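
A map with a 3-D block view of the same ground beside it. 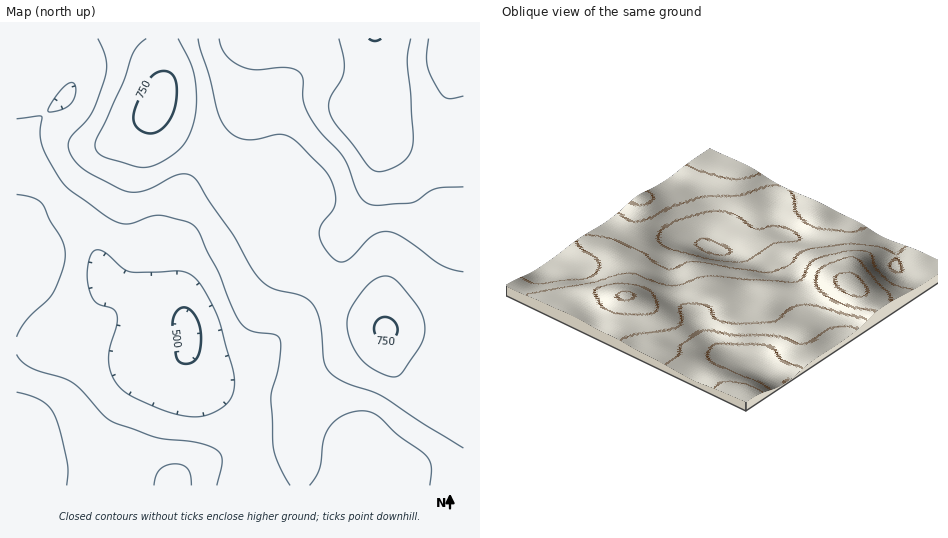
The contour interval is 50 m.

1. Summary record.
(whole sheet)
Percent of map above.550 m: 88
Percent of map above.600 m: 61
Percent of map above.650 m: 30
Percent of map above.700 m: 7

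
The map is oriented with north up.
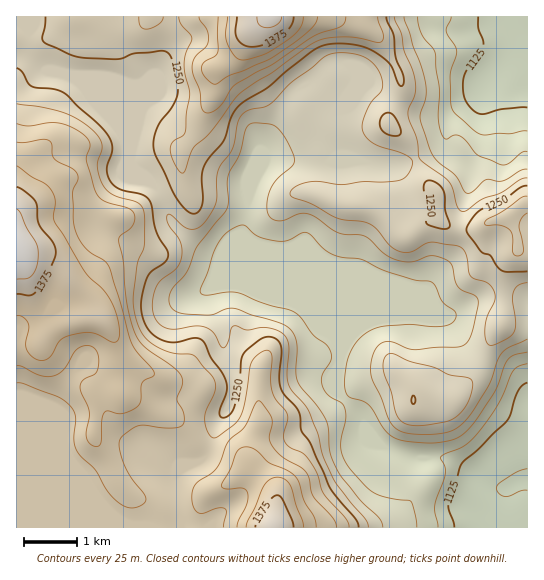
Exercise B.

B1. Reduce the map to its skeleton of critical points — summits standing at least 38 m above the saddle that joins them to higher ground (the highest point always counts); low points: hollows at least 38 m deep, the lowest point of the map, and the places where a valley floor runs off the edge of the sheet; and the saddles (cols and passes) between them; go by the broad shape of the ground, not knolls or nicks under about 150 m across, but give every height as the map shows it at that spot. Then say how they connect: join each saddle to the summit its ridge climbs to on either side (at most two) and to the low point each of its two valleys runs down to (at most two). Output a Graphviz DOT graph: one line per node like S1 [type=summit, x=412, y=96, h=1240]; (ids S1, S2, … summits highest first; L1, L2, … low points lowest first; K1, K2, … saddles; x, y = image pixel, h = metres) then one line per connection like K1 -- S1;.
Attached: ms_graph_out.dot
graph terrain {
  S1 [type=summit, x=17, y=251, h=1419];
  S2 [type=summit, x=271, y=18, h=1406];
  S3 [type=summit, x=274, y=526, h=1400];
  S4 [type=summit, x=513, y=213, h=1281];
  L1 [type=low, x=525, y=479, h=1097];
  L2 [type=low, x=525, y=27, h=1111];
  K1 [type=saddle, x=179, y=519, h=1289];
  K2 [type=saddle, x=17, y=57, h=1244];
  K3 [type=saddle, x=415, y=159, h=1226];
  K1 -- S1;
  K1 -- S3;
  K1 -- L1;
  K2 -- S1;
  K2 -- S2;
  K2 -- L1;
  K3 -- S4;
  K3 -- L1;
  K3 -- L2;
}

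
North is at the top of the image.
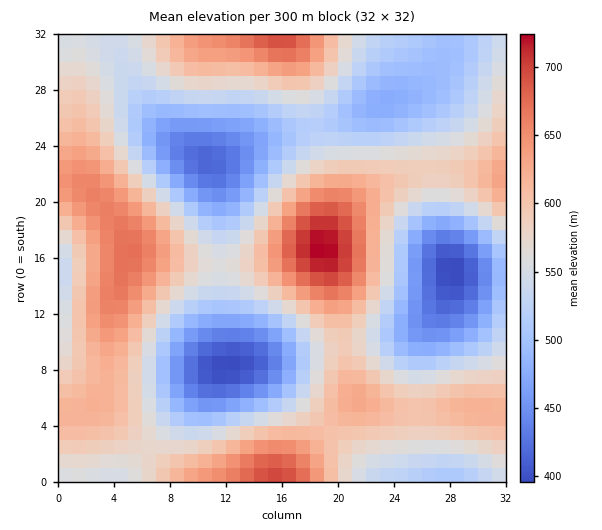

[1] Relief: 390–730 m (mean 560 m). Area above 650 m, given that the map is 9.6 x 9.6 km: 8.8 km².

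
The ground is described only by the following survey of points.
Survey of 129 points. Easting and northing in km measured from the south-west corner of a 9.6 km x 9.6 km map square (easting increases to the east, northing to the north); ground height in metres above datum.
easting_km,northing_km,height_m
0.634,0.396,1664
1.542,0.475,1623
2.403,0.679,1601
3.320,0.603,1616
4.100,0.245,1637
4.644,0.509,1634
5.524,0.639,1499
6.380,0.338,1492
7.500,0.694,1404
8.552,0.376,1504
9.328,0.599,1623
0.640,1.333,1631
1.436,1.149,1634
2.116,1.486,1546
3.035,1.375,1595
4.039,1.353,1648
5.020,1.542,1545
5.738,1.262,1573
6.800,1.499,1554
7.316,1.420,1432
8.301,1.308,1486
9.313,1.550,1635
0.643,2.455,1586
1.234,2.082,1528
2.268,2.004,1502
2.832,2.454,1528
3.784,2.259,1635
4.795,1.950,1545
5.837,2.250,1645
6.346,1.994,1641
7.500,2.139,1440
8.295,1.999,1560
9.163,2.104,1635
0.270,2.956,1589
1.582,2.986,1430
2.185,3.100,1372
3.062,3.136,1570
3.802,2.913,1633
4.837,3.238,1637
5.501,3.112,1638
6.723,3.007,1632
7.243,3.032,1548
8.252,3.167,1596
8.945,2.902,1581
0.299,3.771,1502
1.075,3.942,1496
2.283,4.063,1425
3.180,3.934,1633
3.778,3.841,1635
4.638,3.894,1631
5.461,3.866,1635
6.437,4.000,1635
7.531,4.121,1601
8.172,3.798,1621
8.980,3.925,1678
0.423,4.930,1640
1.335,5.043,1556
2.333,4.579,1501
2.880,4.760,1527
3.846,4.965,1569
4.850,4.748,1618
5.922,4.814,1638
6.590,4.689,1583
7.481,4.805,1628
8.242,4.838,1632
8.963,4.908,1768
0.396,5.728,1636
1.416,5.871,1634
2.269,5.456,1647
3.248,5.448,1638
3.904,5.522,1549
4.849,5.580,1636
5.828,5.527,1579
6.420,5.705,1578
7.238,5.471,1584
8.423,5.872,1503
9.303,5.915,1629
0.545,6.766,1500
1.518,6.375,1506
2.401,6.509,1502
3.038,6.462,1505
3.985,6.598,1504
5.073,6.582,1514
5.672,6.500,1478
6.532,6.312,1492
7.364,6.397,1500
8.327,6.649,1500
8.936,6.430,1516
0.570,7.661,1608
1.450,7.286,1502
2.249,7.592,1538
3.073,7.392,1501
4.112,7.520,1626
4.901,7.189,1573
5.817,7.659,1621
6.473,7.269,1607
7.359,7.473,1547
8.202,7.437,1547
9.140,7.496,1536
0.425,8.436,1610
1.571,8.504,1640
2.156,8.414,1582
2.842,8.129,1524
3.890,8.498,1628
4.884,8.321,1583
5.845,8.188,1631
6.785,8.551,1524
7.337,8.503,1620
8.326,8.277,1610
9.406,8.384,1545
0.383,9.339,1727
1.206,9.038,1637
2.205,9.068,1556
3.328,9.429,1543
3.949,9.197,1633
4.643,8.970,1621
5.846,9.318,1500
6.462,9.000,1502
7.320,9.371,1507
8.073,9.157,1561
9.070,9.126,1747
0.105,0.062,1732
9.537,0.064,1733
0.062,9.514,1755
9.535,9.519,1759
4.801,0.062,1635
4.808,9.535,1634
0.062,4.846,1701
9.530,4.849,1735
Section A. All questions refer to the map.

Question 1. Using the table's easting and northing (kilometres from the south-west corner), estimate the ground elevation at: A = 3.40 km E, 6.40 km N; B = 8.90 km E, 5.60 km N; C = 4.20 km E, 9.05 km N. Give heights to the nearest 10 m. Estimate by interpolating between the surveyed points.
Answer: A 1500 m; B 1640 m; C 1640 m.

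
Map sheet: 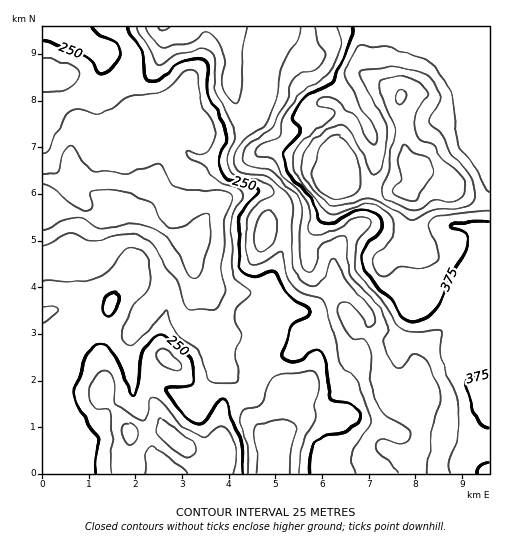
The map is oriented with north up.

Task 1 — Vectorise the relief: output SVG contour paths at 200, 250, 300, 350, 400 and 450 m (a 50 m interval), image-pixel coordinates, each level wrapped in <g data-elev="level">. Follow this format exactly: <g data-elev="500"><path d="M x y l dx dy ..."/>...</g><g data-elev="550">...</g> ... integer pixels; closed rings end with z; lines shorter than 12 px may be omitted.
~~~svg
<g data-elev="200"><path d="M257 473l-2-44 3-3 5-3 21-2 8 1 3 5-3 22-1 24"/><path d="M43 173l11 1 4-1 7-21 3-5 4-1 3 3 10 16 9 6 17-1 17 3 31-9 5 4 8 15 6 5 12 2 31 1 9 2 3 5-7 18-2 8 0 21-3 21 4 24-7 17-4 3-23-1-4-1-9-24-13-17-8-19-7-7-8-5-8-2-9 0-35 7-5-1-10-6-6-1-26 12"/></g><g data-elev="250"><path d="M242 473l1-15-1-11-11-27-5-20-4-2-3 2-11 19-4 4-5 1-7-3-8-6-17-21-1-5 2-2 17 1 6-2 3-4 0-7-2-12-5-8-20-18-5-2-10 4-9 12-2 8-2 20-5 18-4-4-9-23-12-21-6-4-6 0-5 3-4 5-12 33-2 8 3 8 10 20 10 16 0 35"/><path d="M107 316l6-2 4-6 2-11-3-4-7 0-5 7-1 10z"/><path d="M43 40l43 17 6 5 7 10 4 2 7-4 7-7 3-7 0-6-6-8-21-10-2-5"/><path d="M127 27l3 7 12 17 2 8 0 15 2 4 3 2 7 1 6-2 15-14 7-4 16-2 6 3 2 7 0 24 13 23 6 18-1 6-7 18 1 11 4 6 5 4 25 7 4 4-1 3-13 15-5 12 0 38 2 9 5 6 7 3 7 0 10-5 4 1 16 23 18 14 2 3-1 3-13 7-5 4-9 27 1 5 5 3 7 1 18-10 7 0 5 9 6 37 4 3 16 3 8 9-1 8-7 7-7 4-19 4-8 5-6 13-1 19"/></g><g data-elev="300"><path d="M188 457l4 0 4-3 0-5-2-5-30-25-5-1-3 10 4 9 14 13z"/><path d="M128 444l3 0 4-2 3-8-3-7-8-4-4 3-2 5 2 8z"/><path d="M257 251l4 0 6-2 5-5 3-7 2-9-1-9-2-6-4-3-3 0-5 3-6 10-2 18z"/><path d="M145 27l2 5 6 9 5 5 5 2 27-5 15-11 6 2 8 10 4 9 1 9-2 19 1 9 7 10 6 3 3-4 3-14 0-34 5-24"/><path d="M301 27l-2 11-10 15-9 20-3 25-9 23-5 6-14 8-7 7-6 11-1 10 2 6 5 3 21 3 7 3 16 13 4 6 3 12-1 21 0 35 3 8 4 7 10 6 8-1 5-5 9-18 2-2 2 0 10 21 20 20 8 11 2 9-2 3-4 2-3-2-7-13-7-6-10-2-3 2-1 4 3 13 6 11 7 6 11 1 4 6 3 11-1 23 3 16 5 11 7 9 18 10 6 5-1 7-5 5-7 0-15-4-3 1-3 3 1 7 16 15 4 8"/></g><g data-elev="350"><path d="M337 27l4 9-1 12-3 9-10 17-6 6-15 8-6 5-17 25-3 17-18 8-5 5-1 5 1 2 13 4 5 3 9 15 20 20 6 12-2 18 3 7 6 1 15-5 26-13 5-1 5 2 2 3-1 5-10 13-3 8-1 18 4 10 26 29 10 18 6 6 10 4 12 0 14-2 3 2 1 28 15 36 3 14-2 26-8 27 2 10"/></g><g data-elev="400"><path d="M489 192l-4-4-10-21-16-20-7-53-17-27-10-8-38-13-13 2-11-3-4 1-10 14-4 11 1 8 9 13 4 14 16 21 2 9-2 8-2 0-4-3-13-22-12-10-4-7-8-4-8-1-7 3-1 2 0 3 16 4 3 3-1 2-31 26-7 9-3 8 0 11 3 8 32 37 7 1 20-8 13-2 12 4 10 8 4 8-1 10-6 10-11 10-2 6 2 10 7 7 5-1 12-9 24 1 7-2 5-4 3-6 0-7-11-23 1-5 4-3 10-3 46-4"/></g><g data-elev="450"><path d="M412 210l9-1 15-9 15 1 7-1 6-5 1-9-5-11-16-14-9-15-14-6-5-5-1-8 1-11 3-9 8-12-1-7-9-6-14-5-9-1-11 3-4 6 5 17 9 20 1 8-5 40-7 16-1 6 3 5 5 3z"/><path d="M331 198l10 0 12-3 6-5 1-6 0-16-2-10-13-19-7-4-10 4-7 7-10 29 2 7 5 7 7 6z"/></g>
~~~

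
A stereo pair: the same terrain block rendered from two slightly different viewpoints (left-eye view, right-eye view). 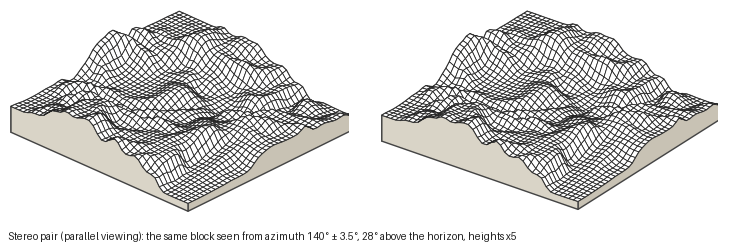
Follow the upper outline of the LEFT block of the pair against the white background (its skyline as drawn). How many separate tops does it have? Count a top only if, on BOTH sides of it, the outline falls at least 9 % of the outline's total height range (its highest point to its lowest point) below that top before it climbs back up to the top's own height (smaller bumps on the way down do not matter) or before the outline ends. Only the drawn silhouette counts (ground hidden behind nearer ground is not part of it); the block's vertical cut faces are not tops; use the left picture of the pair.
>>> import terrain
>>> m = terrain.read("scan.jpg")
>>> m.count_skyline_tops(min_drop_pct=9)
1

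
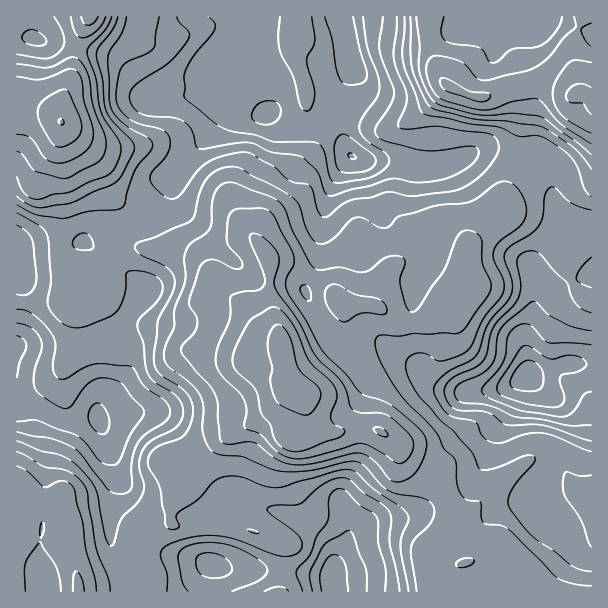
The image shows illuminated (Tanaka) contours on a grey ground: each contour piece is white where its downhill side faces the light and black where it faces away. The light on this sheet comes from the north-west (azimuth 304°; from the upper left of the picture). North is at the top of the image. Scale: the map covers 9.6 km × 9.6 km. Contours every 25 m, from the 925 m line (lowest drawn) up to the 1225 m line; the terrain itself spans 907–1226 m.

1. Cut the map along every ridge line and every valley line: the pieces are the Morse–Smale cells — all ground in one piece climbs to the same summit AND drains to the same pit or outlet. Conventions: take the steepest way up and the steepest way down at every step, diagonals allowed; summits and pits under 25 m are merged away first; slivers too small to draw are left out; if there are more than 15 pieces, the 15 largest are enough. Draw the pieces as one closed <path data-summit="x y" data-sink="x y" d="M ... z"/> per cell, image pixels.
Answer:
<path data-summit="299 395" data-sink="527 374" d="M537 151l-9 1-2 13-16 23-8 25-33 33-3 9-2 30-4 8-29 26-9 5-8 0 1 27 5 17-21-10-12 0-25 12-24-20-22-35-10-22 0-6 6-11-25-12-17-1 0 40 10 33 9 38 0 9 1 6 12 9 6 22 10 8 9 4 15 0 8-4 24 0 10 5 14 13 5 10 8 8 24 12 10 16 7 26-4 12 0 15 6 13 6 6-8 2-12 8-7 7-1 11 160-1 0-226-28-1-22 9-14 1 0-18-4-11 0-10 14-32 25-17 29-11 0-38-22-15-12-13-5-11-3-33-4-7z"/><path data-summit="299 395" data-sink="17 347" d="M129 226l-24 6-21 10 45 32 16 16 0 4-13 15-11 20 11 19 0 14-4 9-7 13-19 18-5 15 6 12 23 69 4 9 20 19 20-5 2-14 9-15 0-4-15-26 4-5 28-17 14-4 18-2 25-12 9-6 21-20 9-4-4-3-1-15-11-38-15-8-20-24-21-14-8-8-8-15-8-8-18-7-36-4-8-5z"/><path data-summit="299 395" data-sink="333 591" d="M294 392l-9 4-21 20-33 18-9 10-10 23-15 15-8 5-9-2 1 7-11 20 2 12 5 2 27 0 2-11 4-4 12-5 32 0 24 5 34 17 11 7 7 8 4 14-3 25 4 10 96 0 2-11 7-7 12-8 8-2-6-6-6-13 0-15 4-12-4-18-10-21-27-15-8-8-5-10-9-10-11-6-28-2-8 4-15 0-9-4-10-8-6-22z"/><path data-summit="62 122" data-sink="17 347" d="M17 98l-1 303 19 5 27 15 28-1 7-3 5-15 19-18 7-13 4-9 0-14-11-19 11-20 13-15 0-4-16-16-45-32 30-13 14-1 2-4-3-11-15-16-14-32-34-40-11-11z"/><path data-summit="62 122" data-sink="267 113" d="M294 16l-57 0-3 7-4 19-4 9 3 3 0 11-6 6-7 13-12 10-34 3-18-1-18-15-6-12-11-11-10-4-31-6-4 27-10 23-1 24 35 39 16 36 15 16 4 13 19-6 13-11 6-11 6-24 52-60 43 0 20 14 21 5 8-1-1-9-11-15-3-24-14-33 0-12 5-15z"/><path data-summit="299 395" data-sink="267 113" d="M270 114l-43 0-52 60-6 24-6 11-13 11-19 6-1 4 6 13 8 5 36 4 18 7 8 8 8 15 8 8 21 14 20 24 15 8-1-12-7-21 0-42-12-19 0-6 7-17 19-21 10-16 2-11 16-18 4-9 2-10-28-6z"/><path data-summit="338 300" data-sink="351 156" d="M354 157l-3 0-5 5-15 26-7 28-4 42-8 18 11 7 21 21 31 2 21 16 17 3 1-34 2-9 16-19 6-14 0-15-11-13-7-20-2-31-4-4-19-4-21 0-14-2z"/><path data-summit="78 591" data-sink="17 347" d="M20 402l-4 0 0 92 46 4 2 2 6 22 0 30 8 24 2 16 48 0-1-13-12-21-5-15 0-37 6-20 0-16-18-51-36 2-27-15z"/><path data-summit="576 92" data-sink="542 17" d="M582 16l-154 0-1 7 11 48 4 9 13 10 19 7 12 0 11-6 15-5 36-4 25 12 5-4 2-7-9-33z"/><path data-summit="576 92" data-sink="351 156" d="M519 86l-13 2-20 9-12 0-24-11-4 0-24 26-18 12-9 3-9-1-27-20-20-3-1 11 4 8 1 18 6 13 7 5 18 4 21 0 21 6 18 0 15-4 30-14 18 0 9 2 21-1 1-49-4-10z"/><path data-summit="299 395" data-sink="351 156" d="M497 150l-18 0-30 14-33 4 5 39 6 14 11 13 0 15-6 14-16 19-2 9-2 27 2 6 8 0 9-5 29-26 4-8 2-30 3-9 33-33 8-25 16-23 1-14-21 1z"/><path data-summit="90 17" data-sink="267 113" d="M236 16l-146 0-14 31 31 7 10 4 11 11 6 12 18 15 18 1 34-3 12-10 7-13 6-6 0-11-3-3 4-9z"/><path data-summit="576 92" data-sink="339 17" d="M426 16l-85 0-1 5 4 11 8 37-10 20-4 13 21 4 31 21 14-3 18-12 26-26-6-6-6-14-8-30z"/><path data-summit="576 92" data-sink="527 374" d="M591 16l-7 0-2 2-11 32 9 33 0 4-4 5-4 2-24-12-12 0-16 4 6 9 2 7 0 48 12 2 8 10 4 8 1 28 5 11 12 13 21 14z"/><path data-summit="62 122" data-sink="210 564" d="M231 526l-26 1 2 37-15-6-19-4-9-4-10-11-4-12-4 1-4 3-4 12 0 14 12 21 0 13 129 1 4-13 0-34-4-4-18-7z"/>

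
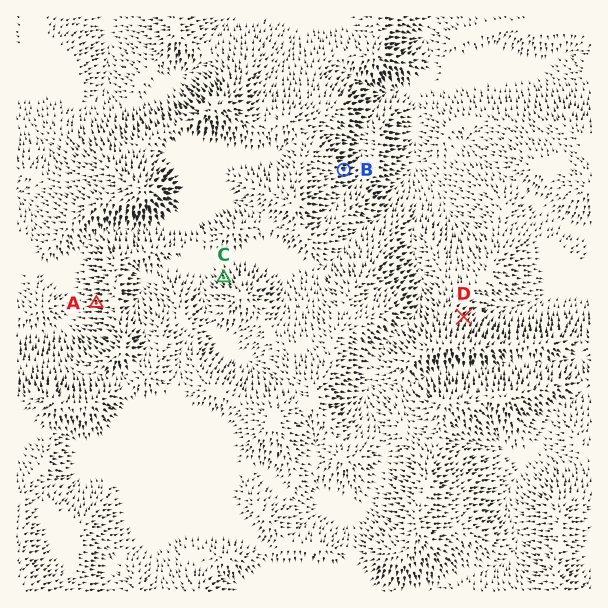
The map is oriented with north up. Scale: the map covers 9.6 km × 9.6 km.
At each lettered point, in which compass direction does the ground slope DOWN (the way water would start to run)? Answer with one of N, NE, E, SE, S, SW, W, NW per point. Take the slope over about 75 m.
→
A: W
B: E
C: NW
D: NE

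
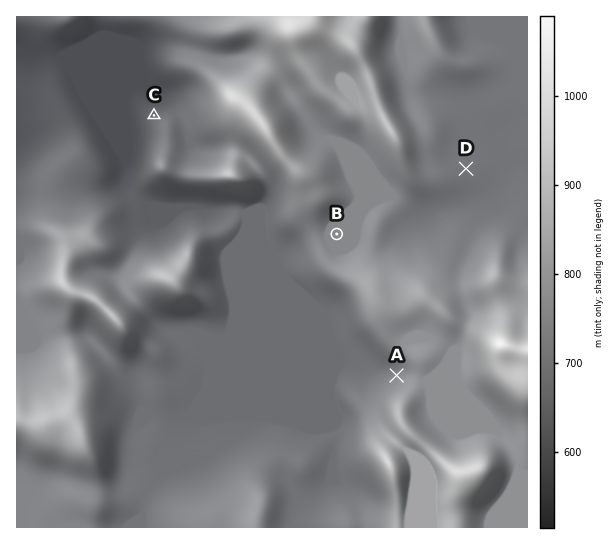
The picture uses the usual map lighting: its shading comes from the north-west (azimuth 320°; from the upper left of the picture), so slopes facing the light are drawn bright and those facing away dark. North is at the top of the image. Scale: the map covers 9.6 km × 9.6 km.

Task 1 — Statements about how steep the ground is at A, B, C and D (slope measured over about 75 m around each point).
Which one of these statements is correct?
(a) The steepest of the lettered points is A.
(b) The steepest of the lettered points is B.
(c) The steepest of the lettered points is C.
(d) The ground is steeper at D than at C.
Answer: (c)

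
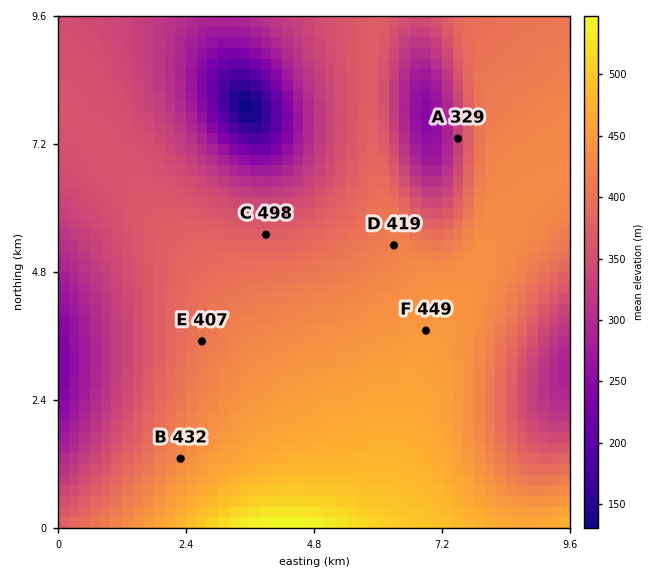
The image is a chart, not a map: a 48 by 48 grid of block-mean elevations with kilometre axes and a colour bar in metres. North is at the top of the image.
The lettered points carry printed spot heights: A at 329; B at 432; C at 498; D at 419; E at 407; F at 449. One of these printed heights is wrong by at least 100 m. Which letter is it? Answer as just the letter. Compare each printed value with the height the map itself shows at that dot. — C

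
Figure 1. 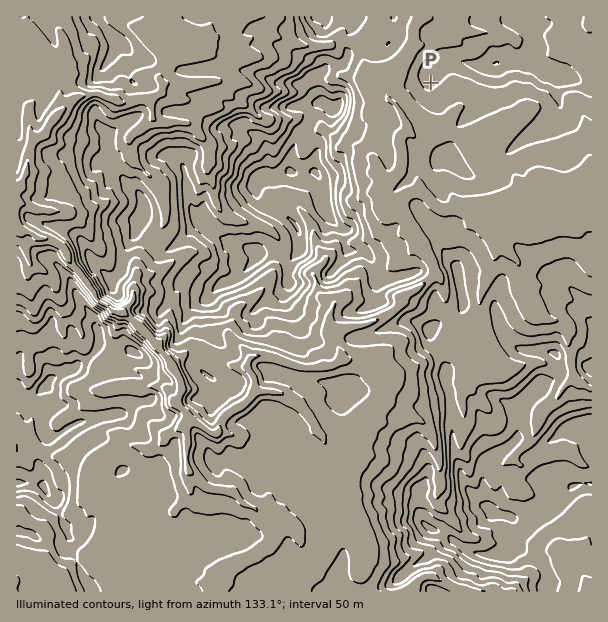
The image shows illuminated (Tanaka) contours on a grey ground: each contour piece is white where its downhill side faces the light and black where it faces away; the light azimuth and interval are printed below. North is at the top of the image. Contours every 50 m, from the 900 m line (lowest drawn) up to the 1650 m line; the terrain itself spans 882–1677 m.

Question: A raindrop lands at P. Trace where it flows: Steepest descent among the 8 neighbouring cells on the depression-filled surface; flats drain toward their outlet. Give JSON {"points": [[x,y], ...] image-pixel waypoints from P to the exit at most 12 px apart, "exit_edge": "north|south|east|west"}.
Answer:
{"points": [[431, 83], [443, 95], [453, 107], [449, 119], [437, 131], [425, 134], [413, 134], [401, 135], [401, 147], [402, 159], [399, 171], [389, 182], [380, 192], [383, 204], [395, 207], [407, 218], [416, 230], [423, 242], [429, 254], [432, 266], [431, 278], [419, 288], [407, 294], [398, 305], [387, 315], [375, 321], [363, 324], [351, 327], [339, 330], [335, 339], [341, 351], [336, 363], [324, 368], [312, 368], [300, 366], [288, 363], [276, 359], [264, 356], [252, 357], [249, 369], [255, 381], [251, 393], [243, 405], [231, 411], [221, 422], [216, 432], [204, 428], [192, 419], [180, 407], [180, 395], [180, 383], [177, 371], [168, 359], [159, 347], [147, 335], [135, 323], [123, 315], [111, 309], [99, 302], [92, 290], [83, 278], [72, 266], [66, 254], [57, 243], [45, 239], [33, 234], [21, 225], [17, 221]], "exit_edge": "west"}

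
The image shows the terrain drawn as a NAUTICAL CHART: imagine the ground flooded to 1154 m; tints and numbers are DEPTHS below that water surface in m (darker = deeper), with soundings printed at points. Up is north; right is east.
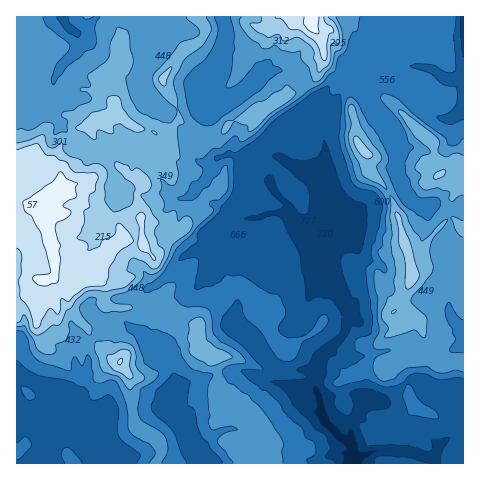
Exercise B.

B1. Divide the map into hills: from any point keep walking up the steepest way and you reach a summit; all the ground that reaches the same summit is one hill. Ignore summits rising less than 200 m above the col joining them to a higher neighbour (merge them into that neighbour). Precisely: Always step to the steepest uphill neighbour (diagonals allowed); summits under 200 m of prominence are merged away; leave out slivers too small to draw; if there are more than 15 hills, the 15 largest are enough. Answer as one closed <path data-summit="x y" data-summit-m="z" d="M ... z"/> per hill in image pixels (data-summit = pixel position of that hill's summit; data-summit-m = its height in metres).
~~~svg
<path data-summit="60 187" data-summit-m="1122" d="M222 16l-206 1 0 446 447 1 1-78-3-1-24 2-17-8-8 0-26 21-7 2-11 1-3-5-9-4-37 4-3-8 3-29 3-5 20-19 9-19 0-7-8-10-4-10-22-29 0-7 8-16 13-10 5-12 0-6-9-10-4-12-10-10-25-11-17-12-37 2-12-4-22 9-5 0-9-6-1-5 11-22 3-13 0-9-6-10 0-4 6-11 12-13 3-8 4-23z"/><path data-summit="412 276" data-summit-m="910" d="M392 64l-16 1-4 3-8 14-9 0-11 5-8 15-11 11-1 5-1 20 3 13 4 39 13 21 0 6-5 12-13 10-8 16 0 7 22 29 4 10 8 10 0 7-9 19-20 19-3 5-3 29 4 9 23-5 13 0 9 4 3 5 11-1 7-2 26-21 8 0 17 8 27-2 0-277-13 11-16-3-15-8-6-5-6-11-2-11 1-14z"/><path data-summit="311 17" data-summit-m="1099" d="M398 16l-175 0 2 23-4 23-3 8-12 13-6 11 0 4 6 10 0 9-3 13-11 22 1 5 9 6 5 0 22-9 12 4 37-2 17 12 21 9 13 12 1-11-7-40 2-25 11-11 8-15 11-5 9 0 8-14 4-3 39 1-11-23z"/><path data-summit="120 362" data-summit-m="962" d="M125 323l-19 1-20 22 2 11-1 18-6 16-4 4 1 9 12 22 11 5 4-12 4-4 21 0 25-7 15-1 5-22-1-16-4-12-19-12-15-15z"/>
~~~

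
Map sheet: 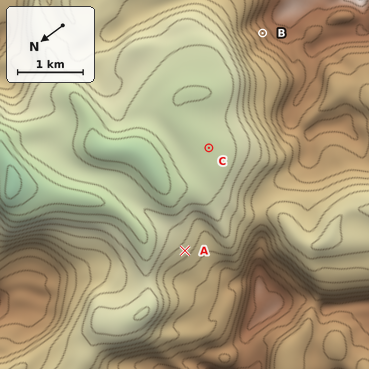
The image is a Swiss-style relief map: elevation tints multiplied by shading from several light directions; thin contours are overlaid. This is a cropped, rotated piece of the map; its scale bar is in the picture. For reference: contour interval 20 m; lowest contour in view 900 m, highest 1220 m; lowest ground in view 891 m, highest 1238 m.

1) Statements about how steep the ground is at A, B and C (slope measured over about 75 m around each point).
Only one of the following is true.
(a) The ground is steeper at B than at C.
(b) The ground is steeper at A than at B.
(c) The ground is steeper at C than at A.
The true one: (a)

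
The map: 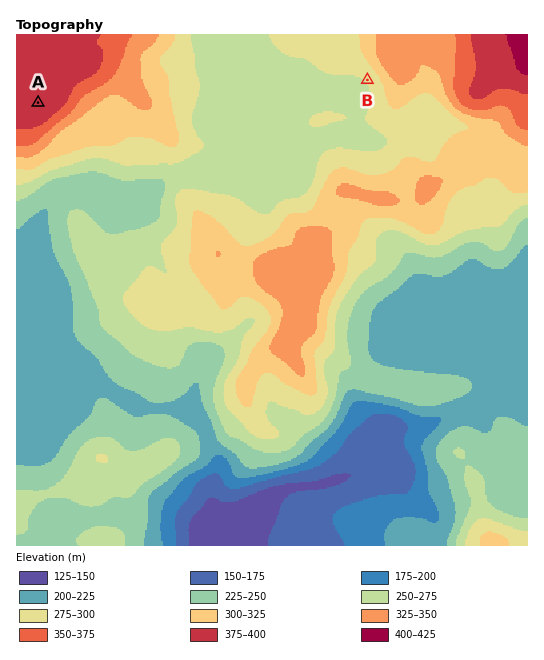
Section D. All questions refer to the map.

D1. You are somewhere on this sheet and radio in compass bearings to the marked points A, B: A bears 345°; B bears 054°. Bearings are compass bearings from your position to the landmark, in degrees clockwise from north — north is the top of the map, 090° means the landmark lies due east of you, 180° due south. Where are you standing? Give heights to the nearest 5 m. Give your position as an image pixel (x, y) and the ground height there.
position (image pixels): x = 87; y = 284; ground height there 250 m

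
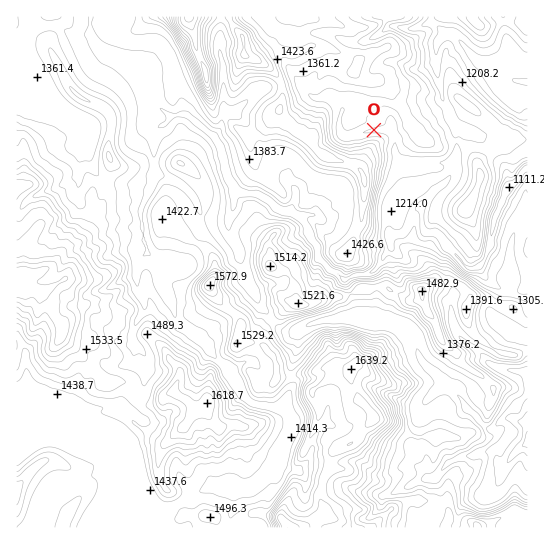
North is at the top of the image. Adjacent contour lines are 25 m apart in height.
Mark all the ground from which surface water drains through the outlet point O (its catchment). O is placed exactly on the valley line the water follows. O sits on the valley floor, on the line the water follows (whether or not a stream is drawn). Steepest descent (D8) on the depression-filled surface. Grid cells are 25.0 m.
2.891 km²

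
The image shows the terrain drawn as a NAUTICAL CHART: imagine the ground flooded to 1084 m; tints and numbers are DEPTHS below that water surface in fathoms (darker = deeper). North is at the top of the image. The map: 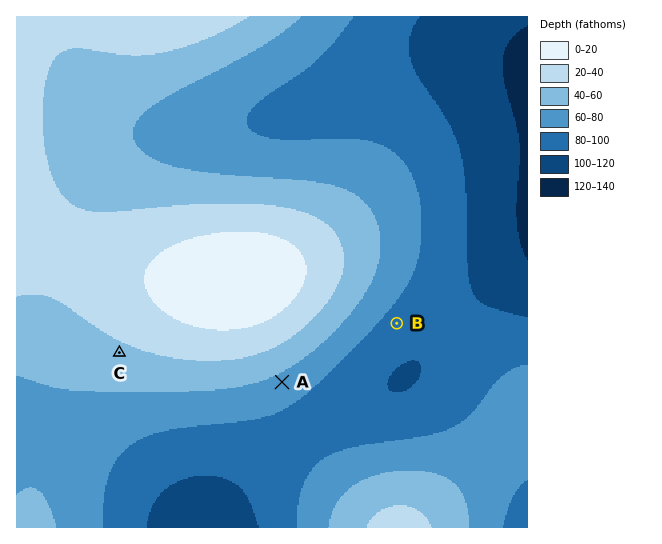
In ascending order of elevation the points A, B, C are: B A C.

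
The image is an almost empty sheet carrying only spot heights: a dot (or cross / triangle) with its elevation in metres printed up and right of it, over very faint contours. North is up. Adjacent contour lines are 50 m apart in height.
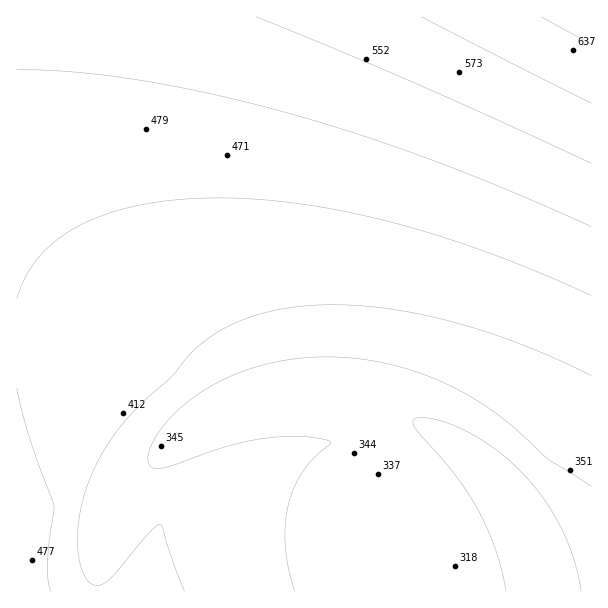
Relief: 270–670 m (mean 430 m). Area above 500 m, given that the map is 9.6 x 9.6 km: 17.8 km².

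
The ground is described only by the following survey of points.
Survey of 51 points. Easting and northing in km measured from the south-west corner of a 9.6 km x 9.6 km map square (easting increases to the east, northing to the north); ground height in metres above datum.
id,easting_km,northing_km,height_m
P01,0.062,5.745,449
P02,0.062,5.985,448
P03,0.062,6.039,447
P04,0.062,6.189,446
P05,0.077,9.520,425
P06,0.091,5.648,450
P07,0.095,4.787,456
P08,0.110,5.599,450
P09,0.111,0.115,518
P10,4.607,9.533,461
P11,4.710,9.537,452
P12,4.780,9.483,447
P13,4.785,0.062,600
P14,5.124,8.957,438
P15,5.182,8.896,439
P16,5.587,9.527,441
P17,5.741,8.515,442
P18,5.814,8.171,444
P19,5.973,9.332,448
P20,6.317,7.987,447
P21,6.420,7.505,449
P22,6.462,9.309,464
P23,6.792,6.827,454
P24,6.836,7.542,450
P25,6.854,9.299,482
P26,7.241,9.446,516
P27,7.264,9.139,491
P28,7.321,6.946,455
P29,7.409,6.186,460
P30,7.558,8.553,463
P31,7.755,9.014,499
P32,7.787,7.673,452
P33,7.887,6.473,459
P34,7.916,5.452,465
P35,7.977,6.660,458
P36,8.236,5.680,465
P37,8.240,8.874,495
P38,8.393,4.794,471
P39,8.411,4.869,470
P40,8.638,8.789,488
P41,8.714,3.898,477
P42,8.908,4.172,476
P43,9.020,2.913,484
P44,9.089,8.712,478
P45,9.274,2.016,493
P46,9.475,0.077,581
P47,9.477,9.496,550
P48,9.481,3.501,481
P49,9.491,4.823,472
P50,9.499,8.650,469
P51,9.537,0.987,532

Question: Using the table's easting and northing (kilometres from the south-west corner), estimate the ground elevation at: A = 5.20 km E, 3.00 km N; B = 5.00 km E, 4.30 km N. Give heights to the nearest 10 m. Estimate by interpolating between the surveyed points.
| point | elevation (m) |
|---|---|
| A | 500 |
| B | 480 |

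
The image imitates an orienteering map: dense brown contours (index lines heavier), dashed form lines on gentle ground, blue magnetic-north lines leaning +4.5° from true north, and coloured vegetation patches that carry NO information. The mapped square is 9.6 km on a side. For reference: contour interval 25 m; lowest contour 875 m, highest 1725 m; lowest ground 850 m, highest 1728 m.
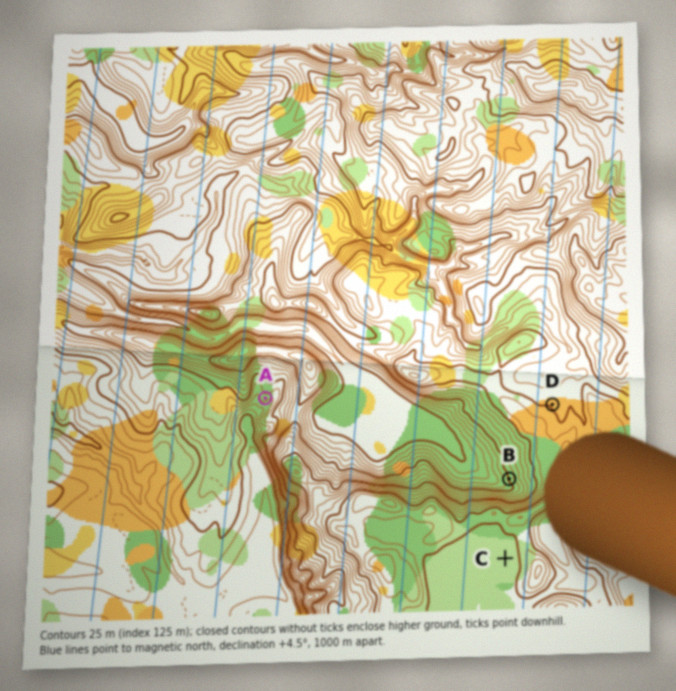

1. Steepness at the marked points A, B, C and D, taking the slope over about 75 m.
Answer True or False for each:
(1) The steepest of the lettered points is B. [True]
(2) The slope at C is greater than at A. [False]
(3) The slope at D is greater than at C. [True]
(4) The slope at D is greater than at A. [False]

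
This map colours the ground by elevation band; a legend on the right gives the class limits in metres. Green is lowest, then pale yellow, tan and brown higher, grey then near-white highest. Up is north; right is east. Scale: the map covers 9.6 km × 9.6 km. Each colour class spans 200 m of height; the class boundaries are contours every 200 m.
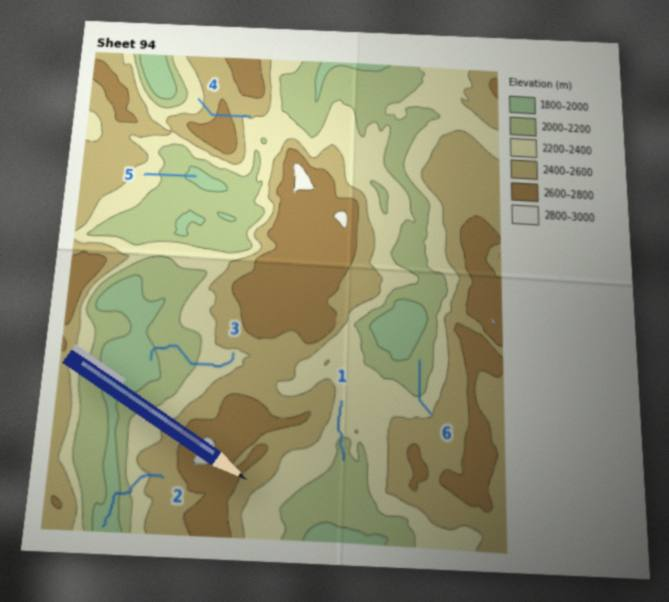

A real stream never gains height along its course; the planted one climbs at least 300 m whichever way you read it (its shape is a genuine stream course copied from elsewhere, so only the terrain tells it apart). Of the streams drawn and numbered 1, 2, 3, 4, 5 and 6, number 4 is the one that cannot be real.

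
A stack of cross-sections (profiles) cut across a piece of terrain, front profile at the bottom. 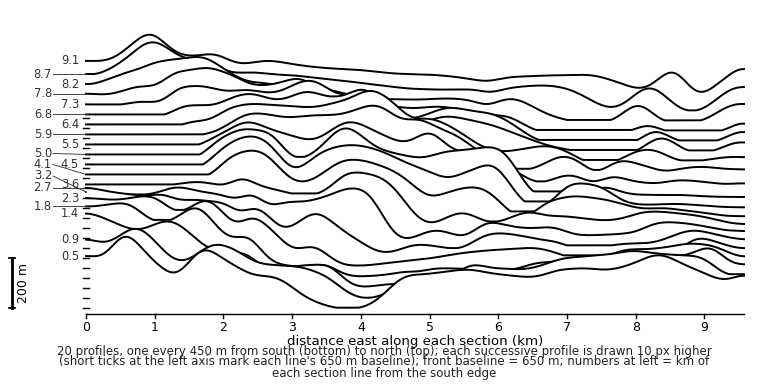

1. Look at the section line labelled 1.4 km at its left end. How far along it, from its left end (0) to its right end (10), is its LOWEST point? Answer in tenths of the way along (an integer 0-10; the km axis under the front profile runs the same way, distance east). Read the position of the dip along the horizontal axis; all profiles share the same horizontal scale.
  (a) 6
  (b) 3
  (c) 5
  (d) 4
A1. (d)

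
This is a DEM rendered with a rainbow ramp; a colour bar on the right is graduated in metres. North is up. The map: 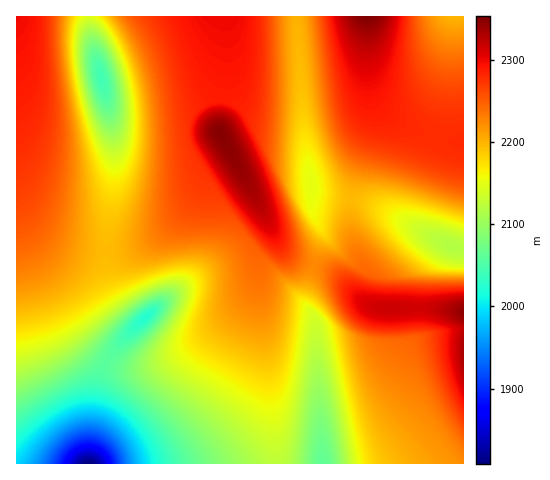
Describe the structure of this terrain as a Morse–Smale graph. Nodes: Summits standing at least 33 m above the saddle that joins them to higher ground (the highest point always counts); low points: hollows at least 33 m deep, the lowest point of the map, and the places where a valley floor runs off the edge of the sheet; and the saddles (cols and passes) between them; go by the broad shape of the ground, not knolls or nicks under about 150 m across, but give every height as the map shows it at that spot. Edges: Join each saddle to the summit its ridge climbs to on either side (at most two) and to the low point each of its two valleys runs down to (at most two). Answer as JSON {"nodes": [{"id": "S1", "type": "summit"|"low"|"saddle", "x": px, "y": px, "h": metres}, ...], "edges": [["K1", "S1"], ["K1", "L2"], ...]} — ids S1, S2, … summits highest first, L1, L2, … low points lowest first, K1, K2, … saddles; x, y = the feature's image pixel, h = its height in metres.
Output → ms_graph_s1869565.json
{"nodes": [
{"id": "S1", "type": "summit", "x": 368, "y": 17, "h": 2354},
{"id": "S2", "type": "summit", "x": 220, "y": 133, "h": 2350},
{"id": "S3", "type": "summit", "x": 463, "y": 313, "h": 2346},
{"id": "S4", "type": "summit", "x": 18, "y": 18, "h": 2299},
{"id": "L1", "type": "low", "x": 89, "y": 463, "h": 1808},
{"id": "L2", "type": "low", "x": 102, "y": 78, "h": 2043},
{"id": "L3", "type": "low", "x": 322, "y": 463, "h": 2063},
{"id": "L4", "type": "low", "x": 454, "y": 246, "h": 2118},
{"id": "L5", "type": "low", "x": 311, "y": 183, "h": 2152},
{"id": "L6", "type": "low", "x": 455, "y": 17, "h": 2199},
{"id": "K1", "type": "saddle", "x": 224, "y": 99, "h": 2288},
{"id": "K2", "type": "saddle", "x": 434, "y": 138, "h": 2279},
{"id": "K3", "type": "saddle", "x": 314, "y": 265, "h": 2226},
{"id": "K4", "type": "saddle", "x": 351, "y": 200, "h": 2197},
{"id": "K5", "type": "saddle", "x": 106, "y": 251, "h": 2196}],
"edges": [["K1", "S2"], ["K1", "L2"], ["K1", "L5"], ["K2", "S1"], ["K2", "L4"], ["K2", "L6"], ["K3", "S2"], ["K3", "S3"], ["K3", "L3"], ["K3", "L5"], ["K4", "S1"], ["K4", "S3"], ["K4", "L4"], ["K4", "L5"], ["K5", "S2"], ["K5", "S4"], ["K5", "L1"], ["K5", "L2"]]}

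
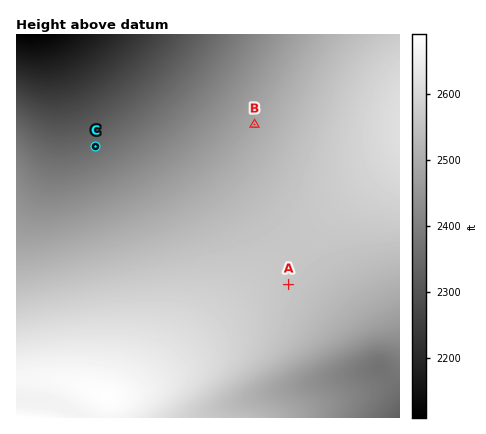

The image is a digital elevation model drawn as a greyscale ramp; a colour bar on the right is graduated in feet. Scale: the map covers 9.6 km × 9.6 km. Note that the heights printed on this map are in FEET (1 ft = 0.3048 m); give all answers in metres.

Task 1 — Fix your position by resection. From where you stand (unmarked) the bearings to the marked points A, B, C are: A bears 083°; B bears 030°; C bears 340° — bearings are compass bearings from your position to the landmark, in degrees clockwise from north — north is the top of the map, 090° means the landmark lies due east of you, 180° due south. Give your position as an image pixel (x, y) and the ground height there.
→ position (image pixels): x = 152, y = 301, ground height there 791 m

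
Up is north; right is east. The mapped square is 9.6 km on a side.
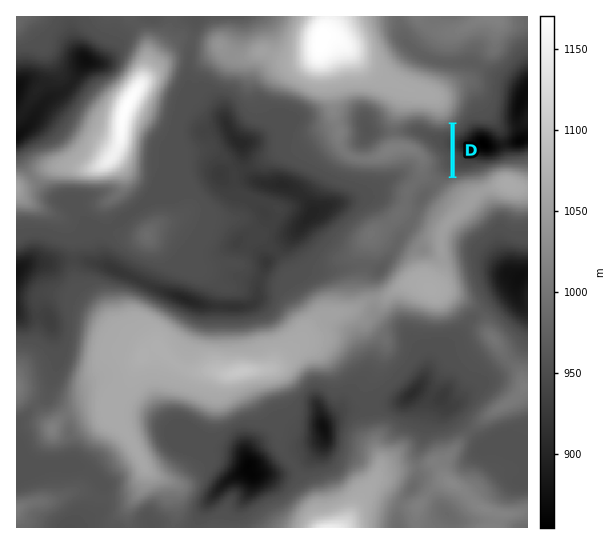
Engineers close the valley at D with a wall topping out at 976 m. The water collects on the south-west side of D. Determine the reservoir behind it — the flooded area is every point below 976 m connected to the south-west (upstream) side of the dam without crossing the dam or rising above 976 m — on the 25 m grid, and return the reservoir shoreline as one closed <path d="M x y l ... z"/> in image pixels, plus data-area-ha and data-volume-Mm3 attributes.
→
<path d="M423 123l-10 0-6 2-3 4 0 4 7 4 6 2 9 6 11 14 0 11 6 6 7 1 1-51-6 2-10 0-12-5z" data-area-ha="44" data-volume-Mm3="6.22"/>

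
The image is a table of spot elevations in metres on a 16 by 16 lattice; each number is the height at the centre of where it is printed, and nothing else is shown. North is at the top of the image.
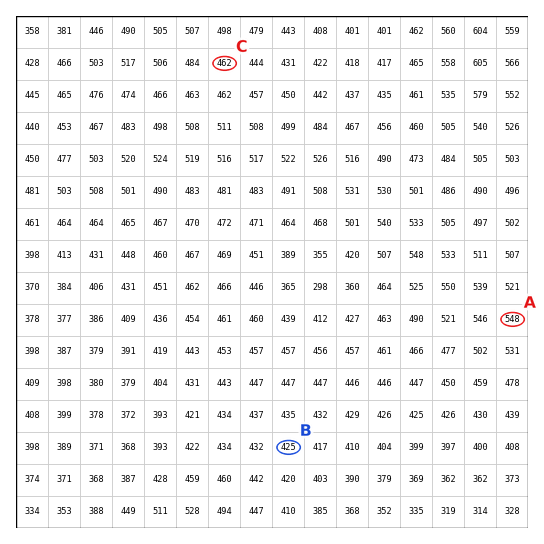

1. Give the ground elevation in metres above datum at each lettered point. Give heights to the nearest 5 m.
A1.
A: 550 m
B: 425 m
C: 460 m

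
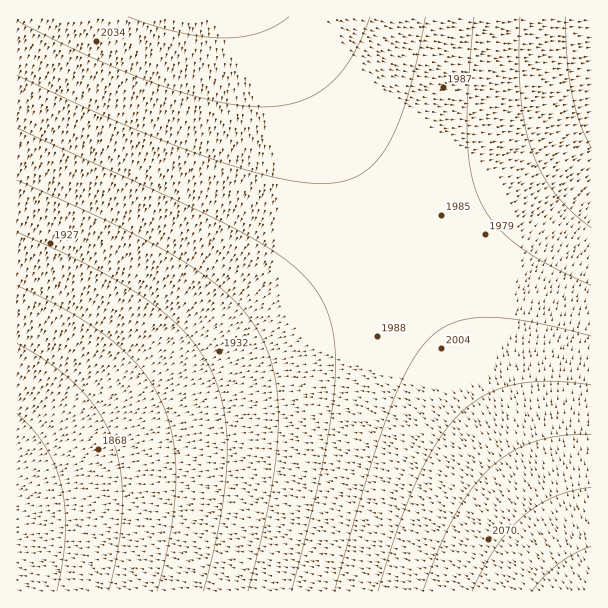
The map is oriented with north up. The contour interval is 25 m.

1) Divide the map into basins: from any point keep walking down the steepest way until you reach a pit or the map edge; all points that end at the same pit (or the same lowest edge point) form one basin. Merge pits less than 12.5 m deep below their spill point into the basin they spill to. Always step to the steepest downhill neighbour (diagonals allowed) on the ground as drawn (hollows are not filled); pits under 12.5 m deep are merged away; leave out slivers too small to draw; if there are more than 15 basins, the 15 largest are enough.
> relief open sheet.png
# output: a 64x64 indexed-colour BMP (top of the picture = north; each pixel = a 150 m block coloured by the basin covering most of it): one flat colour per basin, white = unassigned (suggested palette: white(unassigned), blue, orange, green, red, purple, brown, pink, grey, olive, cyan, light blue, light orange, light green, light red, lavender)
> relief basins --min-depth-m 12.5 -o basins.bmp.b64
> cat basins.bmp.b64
<image width="64" height="64" href="data:image/bmp;base64,Qk12CAAAAAAAAHYAAAAoAAAAQAAAAEAAAAABAAQAAAAAAAAIAAATCwAAEwsAABAAAAAAAAAA////ALR3HwAOf/8ALKAsACgn1gC9Z5QAS1aMAMJ34wB/f38AIr28AM++FwDox64AeLv/AIrfmACWmP8A1bDFABERERERERERERERERERERERERERERERERERERERERERERERERERERERERERERERERERERERERERERERERERERIREREREREREREREREREREREREREREREREREREREREREhEREREREREREREREREREREREREREREREREREREREREiERERERERERERERERERERERERERERERERERERERERESIRERERERERERERERERERERERERERERERERERERERESIhERERERERERERERERERERERERERERERERERERERESIiERERERERERERERERERERERERERERERERERERERERIiIRERERERERERERERERERERERERERERERERERERERIiIhEREREREREREREREREREREREREREREREREREREREiIiEREREREREREREREREREREREREREREREREREREREiIiIRERERERERERERERERERERERERERERERERERERESIiIhERERERERERERERERERERERERERERERERERERESIiIiERERERERERERERERERERERERERERERERERERERIiIiIRERERERERERERERERERERERERERERERERERERIiIiIhERERERERERERERERERERERERERERERERERERIiIiIiEREREREREREREREREREREREREREREREREREREiIiIiIREREREREREREREREREREREREREREREREREREiIiIiIhERERERERERERERERERERERERERERERERERESIiIiIiERERERERERERERERERERERERERERERERERESIiIiIiIRERERERERERERERERERERERERERERERERERIiIiIiIhERERERERERERERERERERERERERERERERERIiIiIiIiEREREREREREREREREREREREREREREREREREiIiIiIiIREREREREREREREREREREREREREREREREREiIiIiIiIhEREREREREREREREREREREREREREREREREiIiIiIiIiERERERERERERERERERERERERERERERERESIiIiIiIiIRERERERERERERERERERERERERERERERESIiIiIiIiIhERERERERERERERERERERERERERERERERIiIiIiIiIiERERERERERERERERERERERERERERERERIiIiIiIiIiIREREREREREREREREREREREREREREREREiIiIiIiIiIhEREREREREREREREREREREREREREREREiIiIiIiIiIiEREREREREREREREREREREREREREREREiIiIiIiIiIiIRERERERERERERERERERERERERERERESIiIiIiIiIiIhERERERERERERERERERERERERERERESIiIiIiIiIiIiERERERERERERERERERERERERERERERIiIiIiIiIiIiIRERERERERERERERERERERERERERERIiIiIiIiIiIiIhEREREREREREREREREREREREREREREiIiIiIiIiIiIiEREREREREREREREREREREREREREREiIiIiIiIiIiIiIRERERERERERERERERERERERERERESIiIiIiIiIiIiIhERERERERERERERERERERERERERESIiIiIiIiIiIiIiERERERERERERERERERERERERERESIiIiIiIiIiIiIiIRERERERERERERERERERERERERERIiIiIiIiIiIiIiIhERERERERERERERERERERERERERIiIiIiIiIiIiIiIiEREREREREREREREREREREREREREiIiIiIiIiIiIiIiIREREREREREREREREREREREREREiIiIiIiIiIiIiIiIhERERERERERERERERERERERERESIiIiIiIiIiIiIiIiERERERERERERERERERERERERESIiIiIiIiIiIiIiIiIRERERERERERERERERERERERERIiIiIiIiIiIiIiIiIhERERERERERERERERERERERERIiIiIiIiIiIiIiIiIiERERERERERERERERERERERERIiIiIiIiIiIiIiIiIiIREREREREREREREREREREREREiIiIiIiIiIiIiIiIiIhEREREREREREREREREREREREiIiIiIiIiIiIiIiIiIiERERERERERERERERERERERESIiIiIiIiIiIiIiIiIiIRERERERERERERERERERERESIiIiIiIiIiIiIiIiIiIhERERERERERERERERERERERIiIiIiIiIiIiIiIiIiIiERERERERERERERERERERERIiIiIiIiIiIiIiIiIiIiIREREREREREREREREREREREiIiIiIiIiIiIiIiIiIiIhEREREREREREREREREREREiIiIiIiIiIiIiIiIiIiIiEREREREREREREREREREREiIiIiIiIiIiIiIiIiIiIiIRERERERERERERERERERESIiIiIiIiIiIiIiIiIiIiIhERERERERERERERERERESIiIiIiIiIiIiIiIiIiIiIiERERERERERERERERERERIiIiIiIiIiIiIiIiIiIiIiIRERERERERERERERERERIiIiIiIiIiIiIiIiIiIiIiIhEREREREREREREREREREiIiIiIiIiIiIiIiIiIiIiIi"/>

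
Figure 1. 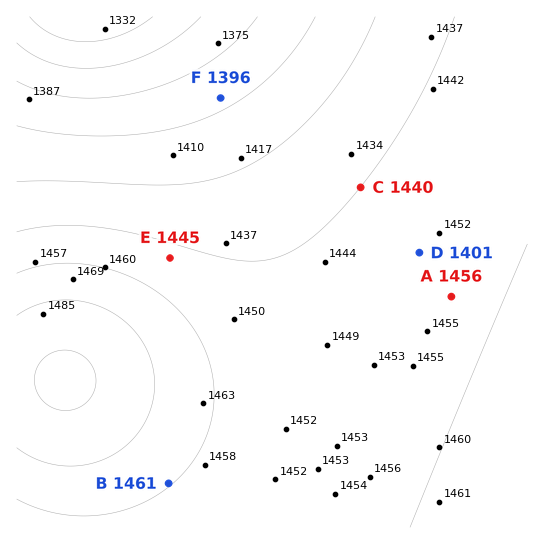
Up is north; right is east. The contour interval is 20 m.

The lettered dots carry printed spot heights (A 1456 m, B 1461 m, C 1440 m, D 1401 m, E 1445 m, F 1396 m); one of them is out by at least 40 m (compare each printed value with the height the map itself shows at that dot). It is D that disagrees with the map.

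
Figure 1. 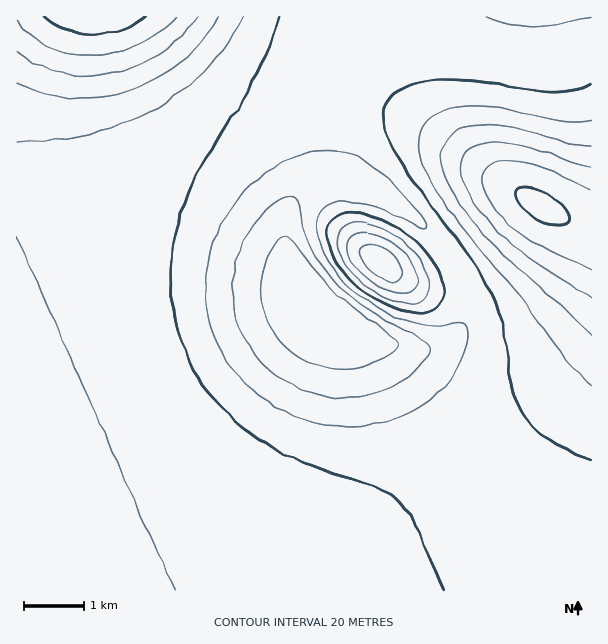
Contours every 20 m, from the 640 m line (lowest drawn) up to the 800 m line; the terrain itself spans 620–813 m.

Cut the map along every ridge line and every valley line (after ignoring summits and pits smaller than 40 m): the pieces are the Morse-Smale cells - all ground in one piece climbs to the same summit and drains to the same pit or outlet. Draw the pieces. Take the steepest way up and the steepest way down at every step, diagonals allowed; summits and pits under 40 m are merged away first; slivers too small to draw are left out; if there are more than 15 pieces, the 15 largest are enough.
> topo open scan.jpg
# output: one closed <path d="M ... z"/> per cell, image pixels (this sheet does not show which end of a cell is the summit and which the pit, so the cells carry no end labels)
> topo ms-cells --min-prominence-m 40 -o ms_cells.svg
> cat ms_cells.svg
<path d="M366 16l-350 1 1 575 575-1 0-34-37-23-30-24-39-42-96-120-9-6-28-14-32-24-17-20-16-30-5-27 7-23 12-12 9-6 15-6-1-67 7-41 11-24z"/><path d="M591 16l-223 0-14 16-17 28-7 23-5 30 1 67 18 1 22 6 24 12 15 11 40 39 13 21 8 20 0 28-6 12-11 12-20 7-19 0-26-5 20 22 92 114 47 44 48 32z"/><path d="M344 181l-18 0-15 5-17 14-8 13-3 14 1 16 14 32 21 27 14 12 20 14 24 12 33 9 19 0 20-7 14-16 5-14-2-22-12-27-15-21-40-37-22-13z"/>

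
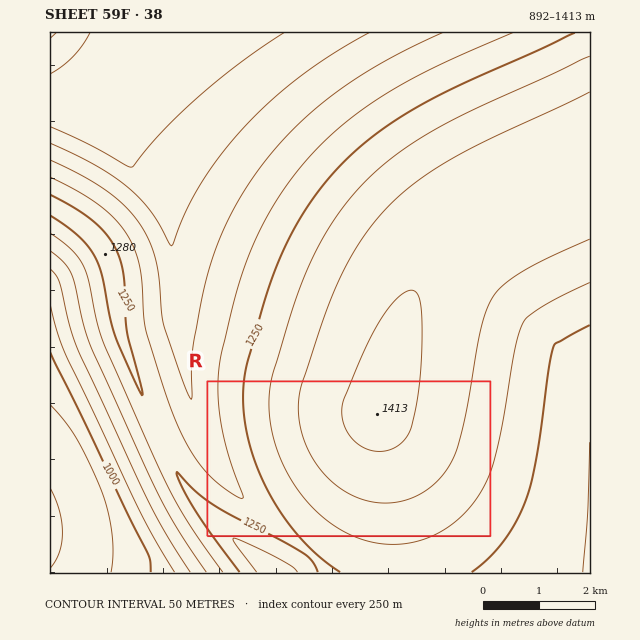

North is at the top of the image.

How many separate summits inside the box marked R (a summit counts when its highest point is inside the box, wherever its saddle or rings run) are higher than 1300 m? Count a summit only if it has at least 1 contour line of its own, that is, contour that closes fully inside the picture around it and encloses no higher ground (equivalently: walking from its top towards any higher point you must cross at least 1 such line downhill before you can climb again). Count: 1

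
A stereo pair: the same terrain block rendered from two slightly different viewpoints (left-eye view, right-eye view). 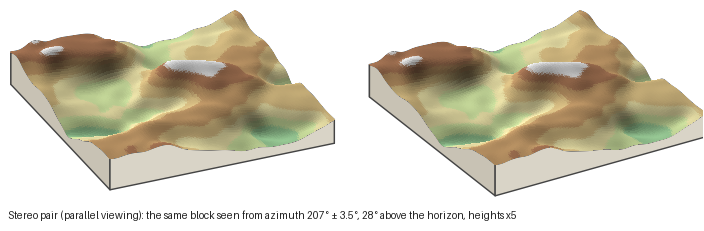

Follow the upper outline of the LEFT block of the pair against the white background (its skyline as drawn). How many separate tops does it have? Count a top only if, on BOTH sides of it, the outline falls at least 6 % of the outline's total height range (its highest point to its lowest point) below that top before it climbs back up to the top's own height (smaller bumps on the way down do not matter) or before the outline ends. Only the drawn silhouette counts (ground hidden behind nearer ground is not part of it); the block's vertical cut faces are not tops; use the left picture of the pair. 2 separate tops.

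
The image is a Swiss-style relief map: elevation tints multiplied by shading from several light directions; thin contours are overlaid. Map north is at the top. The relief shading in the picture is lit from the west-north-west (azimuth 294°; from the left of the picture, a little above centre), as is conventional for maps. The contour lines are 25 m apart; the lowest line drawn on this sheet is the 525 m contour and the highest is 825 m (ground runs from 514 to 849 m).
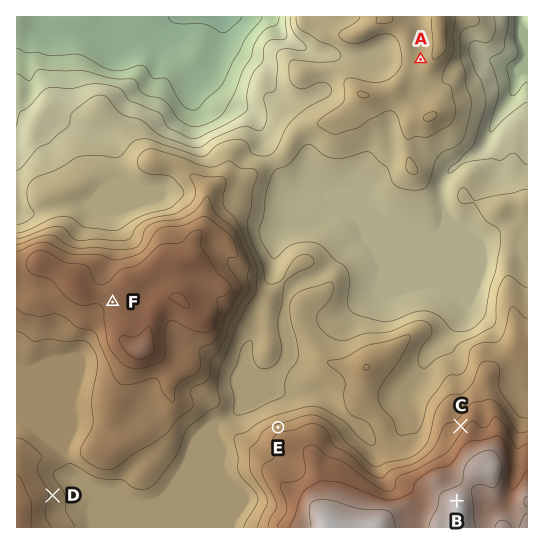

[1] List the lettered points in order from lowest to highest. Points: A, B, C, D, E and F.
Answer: A D E C F B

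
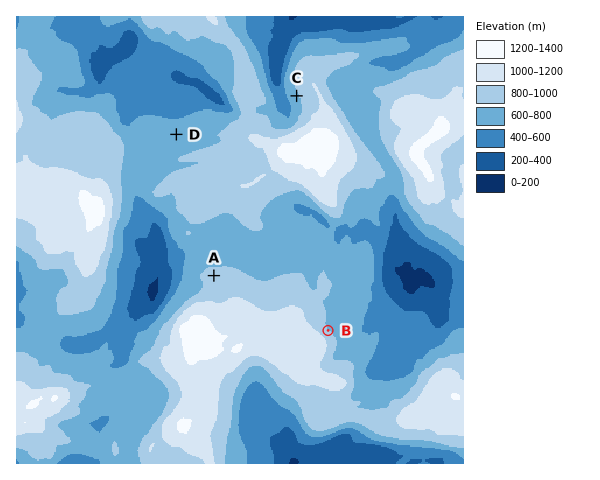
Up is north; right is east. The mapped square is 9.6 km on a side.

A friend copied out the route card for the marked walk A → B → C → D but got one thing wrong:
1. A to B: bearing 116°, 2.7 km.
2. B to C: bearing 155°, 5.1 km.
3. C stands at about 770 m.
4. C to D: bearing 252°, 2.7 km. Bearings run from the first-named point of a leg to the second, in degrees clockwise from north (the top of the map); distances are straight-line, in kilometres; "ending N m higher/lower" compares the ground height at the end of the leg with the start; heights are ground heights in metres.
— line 2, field bearing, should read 352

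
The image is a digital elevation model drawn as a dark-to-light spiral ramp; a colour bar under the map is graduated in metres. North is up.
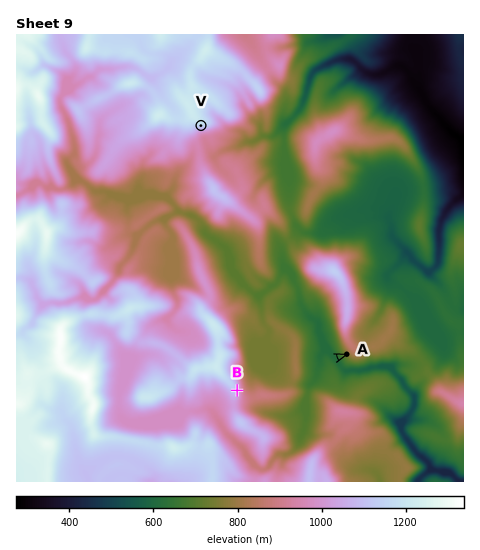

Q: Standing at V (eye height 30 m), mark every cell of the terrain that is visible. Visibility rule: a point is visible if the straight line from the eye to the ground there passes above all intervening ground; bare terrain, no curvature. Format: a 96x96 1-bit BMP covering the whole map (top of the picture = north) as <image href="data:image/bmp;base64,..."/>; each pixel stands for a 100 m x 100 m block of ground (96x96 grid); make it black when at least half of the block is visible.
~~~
<image width="96" height="96" href="data:image/bmp;base64,Qk2+BAAAAAAAAD4AAAAoAAAAYAAAAGAAAAABAAEAAAAAAIAEAAATCwAAEwsAAAIAAAAAAAAA////AAAAAAAAAAAAAAAAPjgAAAAAAAAAAAAAPjwAAAAAAAAAAAAAPjAAMAAAAAAAAAAAPzAAPgAAAAAAAAAAHwAAPAAAAAAAAAAAH4AAeAAAAAAAAAAAB8AAcAAAAAAAeAAAA+AAIAAAAAAB+AAAAfAAAAAAAD8AQAAHwPAAgAAAAMwAAAAPwMADgAAAAIAAAAA/gOADAAAAAAAAAAD+APAAAAAAAAAAAAD4APAAAAAAAAAAAABgAPh8AAAAAAAAAAAAAP/4AAAAAMAAAAAAAP/wAAAAAMAAAAAAAP/AAAAAAMA8AAB/wP/AAAAAAYA/gABeAP/wAAAAAIA/wAAAAH/wAAAAAcAf4AAAAH/gAAEAA8AP+AAAAD+AAAEAD8AP/AAAADgAAAEAP8AGf8AACAAAAAEAP8AAD4AAAAIAAAFAf8AAHAAAAAIAAAPAf8AAOAcAAAYAAAPAfwAA8AEAAA4AAAPAfAAD8AAAGA4AAAfAeAAB4AIAGA4AAAfAeAAA4AYAGBwAAA9weAAAwA4AABwAAA8g8AAAADwAABwAAB/n/AAAAHwAAD4AAD/n/ggAYPgAAD4AAH/h//4AMfgAAH4AAH7AAf////gAAAIAAP7AAHH/7/AAAAIAAf6AADH/x/AAAAAAA/6A4Bj//nAAAAAAB/4AwB//+GAAAgAAB/8BgA//4OAAAgAAD/0Bgf//wOAABAAAH/0CA///wcAABAAAPv0CB///gcAAD/gAPh0CH/v/g8AAD/gAHw0Cf/v/g4AAD/wAhw8D////g4AAD/8Bjw8D////g4AAB//DzwcD////hwAAB//n/wcDwH//hgAAA//v/wfDiH//jgAAAwB+fgfD//+/jAAAAAAAfgfj////nAAABAAAfgNn///z+AAABAAAPgP3///48AA4DAAAHgB/f//8QAB4HAAADgB+P///wAD8HgAAAwB+P///gAH8HgAAAABmf///kAfcHwAAAAAm/h/8/x+cPwAAAACAAAH4///MP4AAAAAAAAOf/H/Ef8AAAAAAQAcH///if8AAAAAgQA+B///w/8AAAAAgwD/Af//8f4AAAAAggD/AH//wf4AAAACBgB/gj//gPwAAAACBgB//j//gPwAAAACBgA/7n//wPwAAAACBwA/////4fwAAAAABwQf////9/4AAAAAAwQP//////+AAAAABwQA8///k//AAAACBwAAcT//kP/gAAACDgAAGT4fEH/gAAACHAAADxgYEH/4AAACGAAADgAwAD/8AAACGAAABAAgAA/8AAAAEAAAAABAAAb+AAAAAAAAAAAAAAB+AAAAAAAAAAAAIAAeAAAAAAAAAAAAYAAAAAAAAAAAAAAAwAAAAAAAAAAAAAAAgAAAAAAAAAAAAAABAAAAAAAcAAAAAAAAAAAAAAB8AAAAAAAAAAAAAAA8AAAAAAAAAAAAAAAcQAAAAAAAAAAAAAANwAAAAAAAAAAAAAAB4AAAAAAAAAAAAAABwAAAAAAAAAAAAAADwAAAAAAAAAAAAAADgAAAAAAAAAAAAAAA="/>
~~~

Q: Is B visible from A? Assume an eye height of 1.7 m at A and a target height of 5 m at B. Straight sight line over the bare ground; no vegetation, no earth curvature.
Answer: yes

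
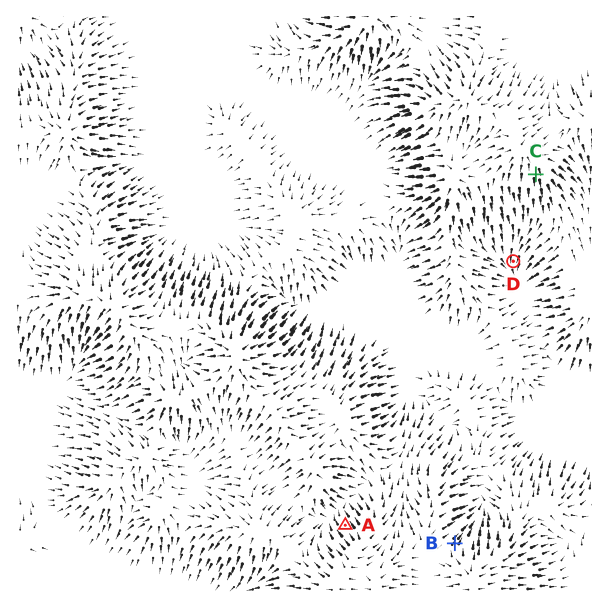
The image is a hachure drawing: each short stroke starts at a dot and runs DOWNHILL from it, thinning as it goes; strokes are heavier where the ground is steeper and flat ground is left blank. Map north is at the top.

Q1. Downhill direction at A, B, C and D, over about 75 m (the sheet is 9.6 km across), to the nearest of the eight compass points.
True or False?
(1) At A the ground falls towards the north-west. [True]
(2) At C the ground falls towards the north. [False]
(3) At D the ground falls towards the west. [False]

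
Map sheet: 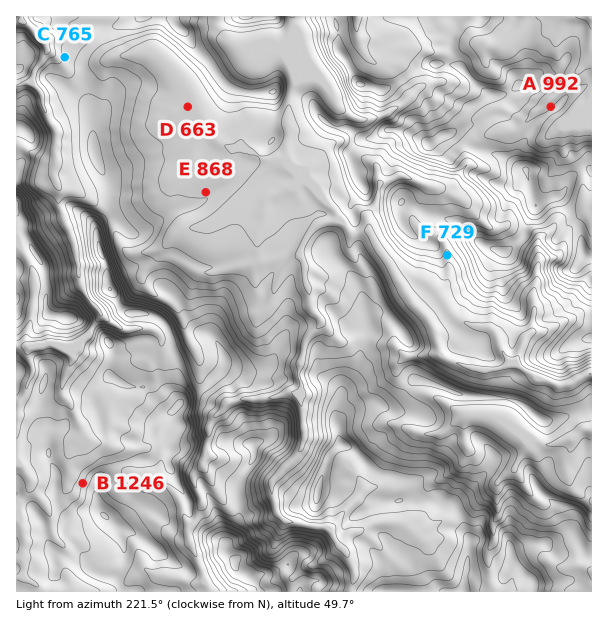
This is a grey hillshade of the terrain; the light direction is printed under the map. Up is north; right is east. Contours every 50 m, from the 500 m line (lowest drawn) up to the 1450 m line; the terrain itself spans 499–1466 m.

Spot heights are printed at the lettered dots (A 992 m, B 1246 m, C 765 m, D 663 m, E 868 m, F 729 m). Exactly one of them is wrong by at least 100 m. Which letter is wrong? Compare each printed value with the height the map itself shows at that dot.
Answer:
E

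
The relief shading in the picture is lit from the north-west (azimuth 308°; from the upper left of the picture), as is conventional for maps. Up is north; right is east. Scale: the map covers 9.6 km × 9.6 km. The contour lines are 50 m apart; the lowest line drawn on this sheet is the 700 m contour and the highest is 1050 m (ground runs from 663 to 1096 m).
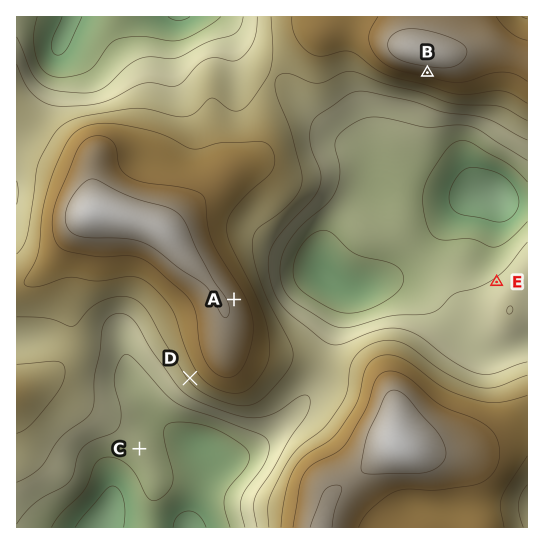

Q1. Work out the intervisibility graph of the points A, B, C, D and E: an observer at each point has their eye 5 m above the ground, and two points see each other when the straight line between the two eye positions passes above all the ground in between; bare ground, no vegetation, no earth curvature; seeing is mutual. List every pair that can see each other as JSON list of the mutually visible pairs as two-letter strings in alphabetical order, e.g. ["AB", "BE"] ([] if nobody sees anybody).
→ ["AB", "AE", "BE", "CD"]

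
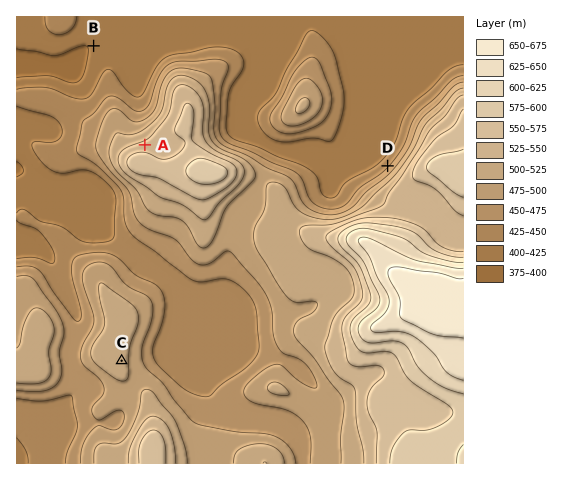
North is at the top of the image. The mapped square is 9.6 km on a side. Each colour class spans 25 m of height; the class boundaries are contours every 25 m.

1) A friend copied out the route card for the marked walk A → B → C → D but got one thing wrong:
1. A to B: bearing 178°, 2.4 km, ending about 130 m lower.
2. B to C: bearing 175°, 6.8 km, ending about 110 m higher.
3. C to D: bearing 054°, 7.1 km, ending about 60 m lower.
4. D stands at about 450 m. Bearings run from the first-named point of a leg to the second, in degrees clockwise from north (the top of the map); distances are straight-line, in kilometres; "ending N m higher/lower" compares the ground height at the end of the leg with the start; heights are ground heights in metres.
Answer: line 1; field bearing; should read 333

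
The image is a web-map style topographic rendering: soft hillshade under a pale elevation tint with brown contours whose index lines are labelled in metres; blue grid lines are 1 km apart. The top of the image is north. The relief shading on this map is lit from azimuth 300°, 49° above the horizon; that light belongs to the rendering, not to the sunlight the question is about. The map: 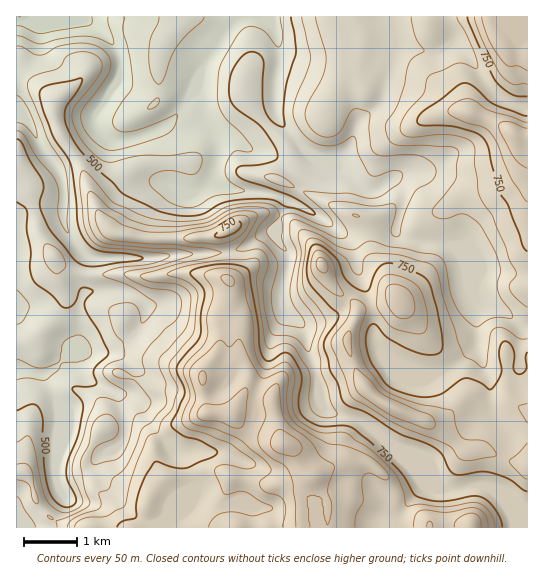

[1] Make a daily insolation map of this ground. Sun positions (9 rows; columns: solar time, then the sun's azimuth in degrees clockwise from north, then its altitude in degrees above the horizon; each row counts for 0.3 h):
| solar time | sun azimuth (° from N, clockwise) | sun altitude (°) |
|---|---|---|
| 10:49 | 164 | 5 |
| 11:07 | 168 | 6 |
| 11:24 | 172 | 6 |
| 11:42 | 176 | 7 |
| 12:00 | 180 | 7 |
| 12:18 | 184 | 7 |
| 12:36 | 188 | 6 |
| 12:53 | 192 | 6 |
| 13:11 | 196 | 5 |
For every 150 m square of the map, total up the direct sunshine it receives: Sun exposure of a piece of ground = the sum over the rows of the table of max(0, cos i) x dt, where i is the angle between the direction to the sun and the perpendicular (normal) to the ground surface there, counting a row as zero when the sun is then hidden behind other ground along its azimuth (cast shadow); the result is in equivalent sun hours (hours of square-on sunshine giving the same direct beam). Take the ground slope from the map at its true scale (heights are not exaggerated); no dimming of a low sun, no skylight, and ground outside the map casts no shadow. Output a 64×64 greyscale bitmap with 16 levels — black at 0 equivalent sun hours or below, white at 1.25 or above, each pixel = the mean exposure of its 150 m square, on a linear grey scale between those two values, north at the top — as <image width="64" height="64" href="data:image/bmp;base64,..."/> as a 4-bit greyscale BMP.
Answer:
<image width="64" height="64" href="data:image/bmp;base64,Qk12CAAAAAAAAHYAAAAoAAAAQAAAAEAAAAABAAQAAAAAAAAIAAATCwAAEwsAABAAAAAAAAAAAAAAABEREQAiIiIAMzMzAERERABVVVUAZmZmAHd3dwCIiIgAmZmZAKqqqgC7u7sAzMzMAN3d3QDu7u4A////ADNWUhEREREBMzMyIiIhERESNDM0M0RDIRIzMzIiIiMzNXUgAAAAAAV1MzIREQAAAAIzM0REVVQiERAAAAAAAzNHcQAAAAAAFFVDMyEiEBIiNEMzQ0RmVEUgAAAAAAATM1ZAAAAAAAAiNUMzMiRDNYqoUzNDNEQ0RTAAAAAAACNGdSAAAAAAASEUVEMzNHh4mrhEd1IjMzRkEAAAAAABJHmWIAAAAAEiIRNWVEVWiIZDQ0aIZDM0WHIAAAAAAAJYqnUhABMQAQASESMzVmUyEAACVkNFZVaZMAAAAAAAJoqYEREAEyAAABEhAAASEAAAA2h0EBNWZ2EAAAAAEQNXiGUAIhERIgAAASEAAAAAABWsy4ZBASIhAAABAAFFZmZTIgEiEQAUMQAAEQABEAAErMu6hkEAAAAAABIRNlREQyIRASIiEARlMREQAmiImaqoZEQhAAAAAAABNovJYxESEiIRIyIhE3dSEQBYrN3M3JUhAAAAAAAAABWt7rdCEBESMxIzMiERMzIgAEec/+zKYyEAAAAAAAAAW+7aYyIhESNEESMyIhAAASAAATa9yoZTIhAAAAAAAAfv2VIRMzMiNVUAEiIiEAABEAAAARIiIkREIAAAAAACr+lBAAAkQzNWVAASIzQxAAEBAAAAAAABNEQwAAAAAo7qMAAAABNEM1UxERE1ZjEAASMyEQExAAA0ISEAAAAWvGAAAAAAASMyMQARACMyAAFXZUMiRmYwABMQEwAAADZ0AAAAAAAAAREQAAAAEAABOblTIkeIVEMhEgACIAADZjAAAAAAAAAAABESETQhABI0MQJFZlMSNDMQAAAAACZ2IAAAAAABAAACMzN4iGMhAAAAFEQxAAAjMyAAAAAAJGYgAAAAAUQxAANEM4h2VDMgAAAiIQAAAAIjIAAAAAFGZSAAAAFGZUIAE0QzdlREMyMhARAAAAAAASIhAAAAAUZkIAABNndkIQASIhAzNFZDNVRDIQAAAAACIzIAAAAAATMwACZ3dkMiISIQAAAkZ3ZnZVZCEQAAABIjMwAAAAAAAUMTiqh1MiIhEQAAABJFZmdlVVMRAAABMzIiAAAAAQAAR1eaqGQiEAAAAAEiESRmZlQzMxEAABIjMhEAAAAjMQAmiIiHUyIQAAAAFTMiNWZUMhASIhERERNDEQAAAlVmQhJGdlQyIQASEAFXRWZmZTEAAANlQyIRI0QxAAAUeIhzABRUMhERESMiJodWeIdUQyEBWaqHZURFVTEAABSJmEAAEyEQASIiMzNWZVZ4dlaIma3v/typqYdkIhAAAnqVEAARAAABIiMzMzIiVVZVZmVXiGVFaIh1QhATQhEBapQAAAAAAAASIzMyESNURWZBAAAAAAAAAAAAAAFEIQE3YhAAEAAAAAEjMzRFZjM1ZAAAAAAAAAAAAAAAABIQAREAAAAAAAAAACMzRWZmNEMQAAJ3UyAAAAAAAAAAAAASEAAAAAAAAAAAIzNWZVVFQgAAXv////ynZkEAAAAAAkUQAAAAAAAAAAIzNGdlRVVBAAOru5dTIRESIiI0MAASQgAAAAAAAAAANVVVZmVUQyAAFXhzAAAAAAAAACV1EiIgAAAAEQAAABNFVmZmZVVDEAAkVTAAAAAAAAAAABR3UgAAAANDIAAAI0VWZ3VVVUQiESNDAAAAAAAAAAAAABIgAAAAEhAAAAASNFZndlVWVUQyJEIAAAAAAAAAAAAAAAAAAAAAAAAAABEjRWZmZWZERUM1QAAAAAAAAAAAAAAAAQAAAAAAAAAAABE0VVVmZkREMjUgAAAAAAAAAAAAAAFoQAAAAAAAAAAAARI0RFZmVDERRBAAAAAAAAAAAAAAFEEAAAAAAAAAAAAREjRFVXdTEAJkEAAAAAAAAAAAAAAAABIAAAABIhEREiI0RFVWdkEAFnMAAAAAAAAAAAAAAAAAMgAAABNEVVREVDM0RWdlMABKggAAAAAAAAAAAAAAAAMhEQARJFirqXd2QyNFZ2UQAZpQAAAAAAAAAAAAAAAAMxE2dkMjVovdypiHVVZ3dgAElyAAAAAAAAAAAAAAACNBFIq6hTNEaLzcurqpiIhlABZzAAAAAAAAAAAAAAACQxE3mYh1Q0VVebzMzd25dCAAOGMQAAAAEhAAAAAAACRCAlZmVWZDMyIkaavN7ZUQAAFoUyAAAAEjRCEAAAACRDETREREVnUhAAETV5mFIAAAFHZFZBAAABE0QxAAATVTIiIiIjRGd1ERAAABEQAAAABGdDWKYgAAARIzIRATVVMyIiERI0VmZCIQAAAAAAAAAoYxATeoMAASIzMyISNERDIiIRESNFREMiEAAAAAAAAUUwAAAnqEESNEQzIiIzMzMyIhERI0QzQyIiIQAAAANngxAAAAN5cyNEREMyIiIjMzISIRIjNDNEMiIQAAAASJiSEAAAETVTNEREQzMyERIzMyIiIjM0REQyIQAAAAJ4h4IQAAAQARJEQzREQ0MRESIiIiMzM0RERDIQAAAABph2YQAAAAAAAVVDNEREVBAREREiRFRERERDMiIhAABJl1QwAAAAAAADZDM0VVVUMQEQESRFVURERDMzRWQxA4mEIzAAAAAAABVUMzNFZlVCAAASNEVVREQzM0RFVURHiFIzMAAAAAAAJTMiIjRWZUMQABNVVVRERDMzREVVVniGQzMxAAAAAAAjMzMzM0RURDESNEVURERDMzNERERVZlUzMz"/>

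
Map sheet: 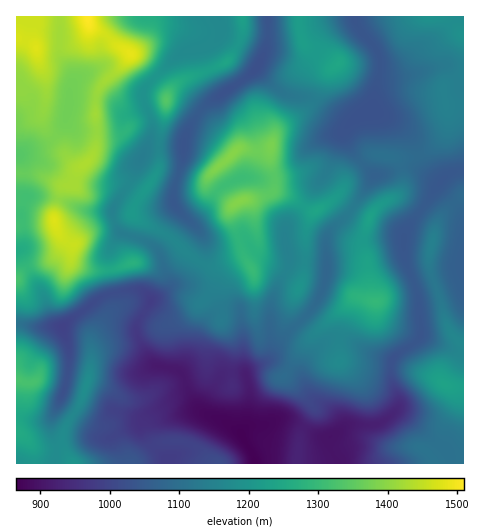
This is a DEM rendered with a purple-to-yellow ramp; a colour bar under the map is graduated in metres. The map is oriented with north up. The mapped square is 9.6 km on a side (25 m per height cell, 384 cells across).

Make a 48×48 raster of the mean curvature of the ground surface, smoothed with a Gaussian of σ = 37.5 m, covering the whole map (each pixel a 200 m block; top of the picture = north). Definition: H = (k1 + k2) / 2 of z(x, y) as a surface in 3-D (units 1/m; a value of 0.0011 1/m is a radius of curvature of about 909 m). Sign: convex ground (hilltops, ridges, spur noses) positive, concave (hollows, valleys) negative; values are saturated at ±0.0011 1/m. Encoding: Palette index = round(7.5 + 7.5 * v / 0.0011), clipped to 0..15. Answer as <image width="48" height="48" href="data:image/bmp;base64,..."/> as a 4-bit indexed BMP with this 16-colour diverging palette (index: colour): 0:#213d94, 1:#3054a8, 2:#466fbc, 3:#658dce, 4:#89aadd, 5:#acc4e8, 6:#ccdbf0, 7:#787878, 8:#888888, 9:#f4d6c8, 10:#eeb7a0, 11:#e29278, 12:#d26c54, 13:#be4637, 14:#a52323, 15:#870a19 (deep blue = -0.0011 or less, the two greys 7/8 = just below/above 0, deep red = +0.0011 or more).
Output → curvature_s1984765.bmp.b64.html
<image width="48" height="48" href="data:image/bmp;base64,Qk32BAAAAAAAAHYAAAAoAAAAMAAAADAAAAABAAQAAAAAAIAEAAATCwAAEwsAABAAAAAAAAAAlD0hAKhUMAC8b0YAzo1lAN2qiQDoxKwA8NvMAHh4eACIiIgAyNb0AKC37gB4kuIAVGzSADdGvgAjI6UAGQqHAFZ1av7KmKuGd4ic/GWHaZd3dniFRGiIeGq3e4RFaahndnm7lUaHaad3d2aMzLqHeJymjFE0WXaavMyWRWiHaadnd3iqu7l3eLuErmNod1V4mYZFZnh3eJZVZ4dUaZeIZ4ZAf6VXmGd2VVVmd3d2ZlaXVUQyRmiYZ3qQDPlUZ2ZohmZmZ3d1Ql3YRFiFM0VniXvEA/5jWqmGiGZneGdjNap1VpuoQTV4qmm2AM9kipipd2d5q3V5rKVXiKupQlirqL39MI+3h1aKl2mXm1Ov22V3iamXJpvMqaf/UG/XQ0ZndmmWeTTPuVaqqoiWO93KloTvcE/YVVZUVWiWZyNWiWe7ypmWOsu8hbnOcD3JiHZGdmeFWDmEaoaJqodkFWeadtyIUU2omoVql2dUeTy3aahniFRmUiRVaLhVQn2niFWrmHZZuSumdrx2dleZh2M3ukACNIyXhzbKmHae10t1lFvHVnnLmGRL5iVBETiYiFSZdpp6x11kiCOthnm7hkRds5/GlAFpmZVYZsyGlTtki3E62ni8pjRtg5yE/mAGmbg0arqXhDlSjcQEravP1zN+dbgR34MAAkM0aHeIhY+AbPgRn7iN1yO8VvUDz5iWUgBKZGaHdI/CSdwxeoicpCXZV8Z4r9zv/8ynaIiXZb+lVqxBSIiqUjnWV4a+i9hFn/+yeZqHeduYZYtBWprHI0vVV1NrmdkQOt1RiqlnfKa4RYxCeZvWNFvmV0FJqd9xSGMVq7Y0bHfVNq0ym5mVRUj4V3R7yK7nERN7y4IDi1nUNqwxiquDRkf6VoWeyJnZBqzLpzA4x0uiNIxhNY+yJVbbZlSP+HZxHdqGUhJM+EqBEm3XMl/1NESbdmVsoyRgCclkIUl3/punVZv+lCr9qGRpl3Ukdp/oE6yVEp7Grfyu24R86SOv/pVWiVRIusuHdFz3AZ/TNXd7yFM2znFHrJZVe5i6mJl0SFf9IG/3M0RZyFVEnqMzWYZmZ5iVaZvJI1OfgCr/lEZ6t4qFm3RUZ2dmVWdmeZvtUURvkQKP+lidoirIl1iqqIiHdmZ4qWjddDRtYiNo37mNxASIZXu6mIiZl3Z3eFa8inJNUkZmrsefxTRFVYqHh3aJl4eJd2arSuYtcTWGfHd96VZVZndmd3aJl3mYZ3fLNesasSSHW3h824d2Z3dmZmeJl2iZZ2f6JYYN9SN2S5qcmKqGZnd3ZmiZh3eKZmbXKYIv+UIzOL25RGmWRVd3d4iJiId7ZnbIWDFv+VQhE56kE0V5dlVneJmZh3Z6ZnatliAp7KliACdkaId5qnRXeJiah2abdWZr22ICjO7qYgI4upisq6ZHd2Z5iFe5dVVVfttgJonP/DI2q5eLzchGeIZWaFjHZ3iFWv/EJFVX/3I0WJh438hFeIiIaInHaIqHvO/YRWZkbbQkSNmJymQ1mXeIeJinVop3zLvKZnh2WfgkWtiJlTRWqXZnioeXVXy7pTNnaIiHV/ojXMeIZEVomYh3iXeYVp2lMhN5h2d3WfcDbbiHVFeZmZuphw=="/>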